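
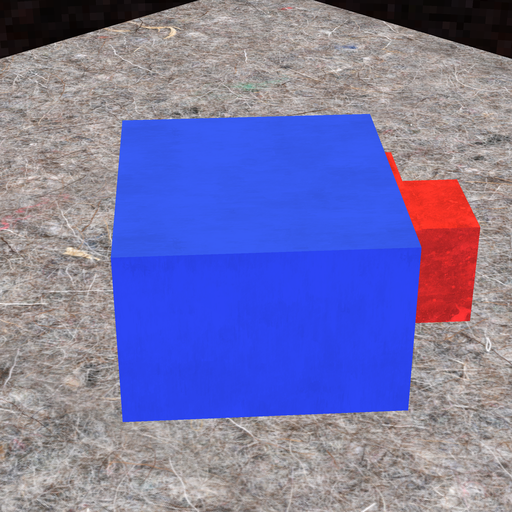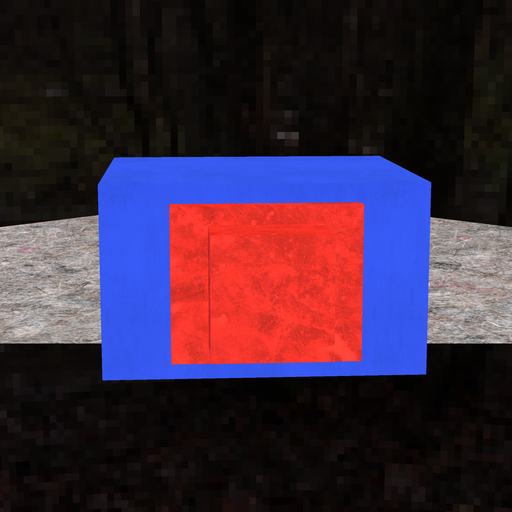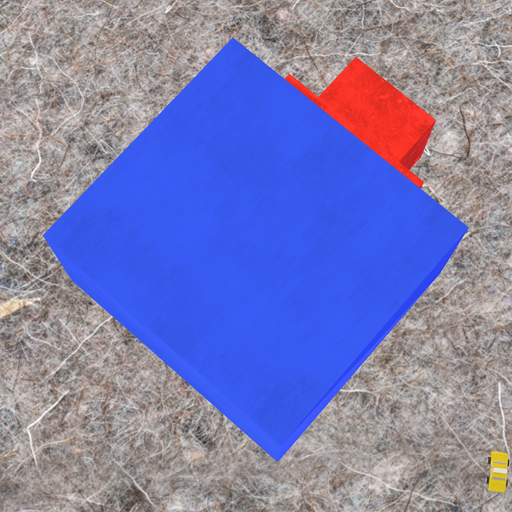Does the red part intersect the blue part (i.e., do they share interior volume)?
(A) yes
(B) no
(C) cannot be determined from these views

(B) no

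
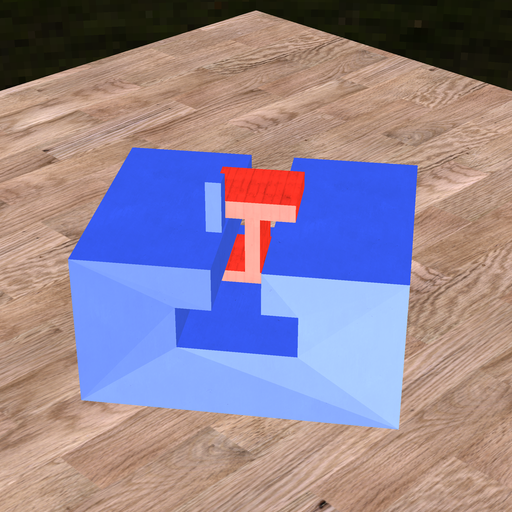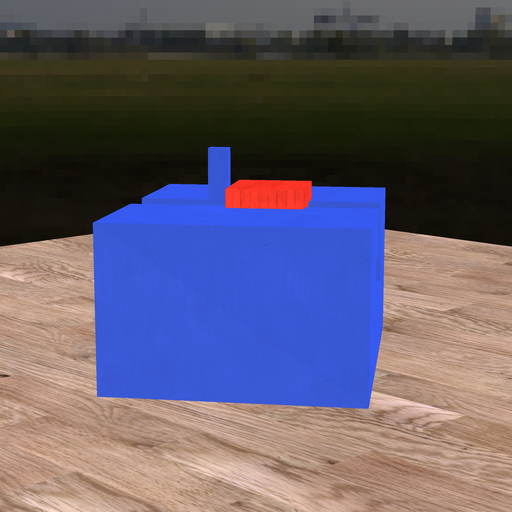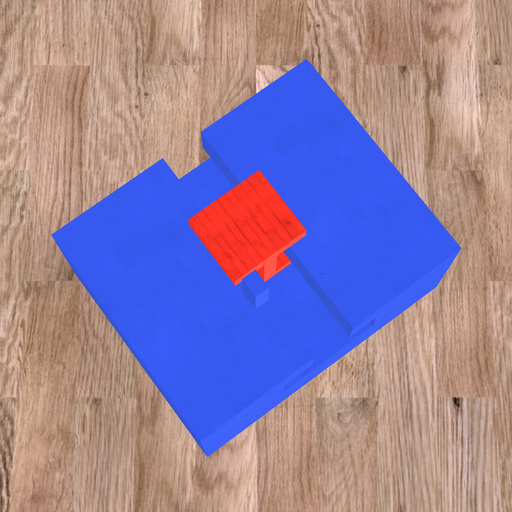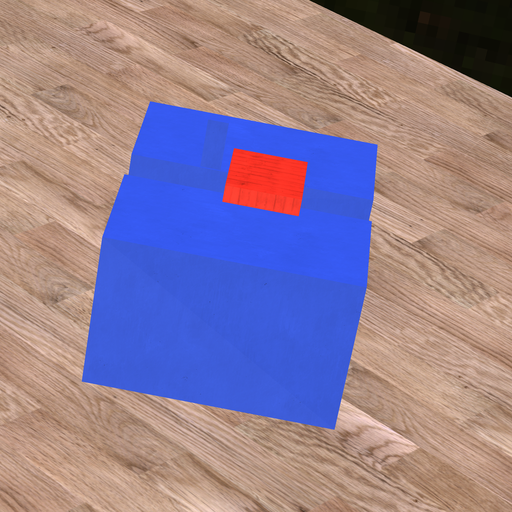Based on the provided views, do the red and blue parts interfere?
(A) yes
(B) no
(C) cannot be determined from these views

(B) no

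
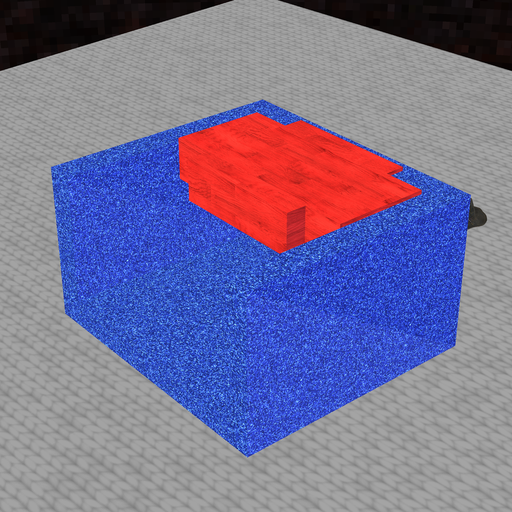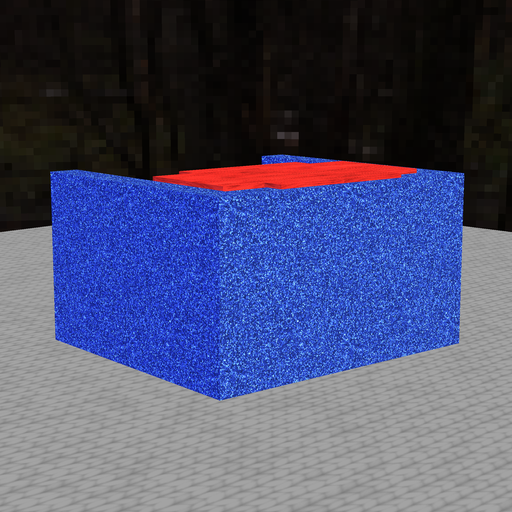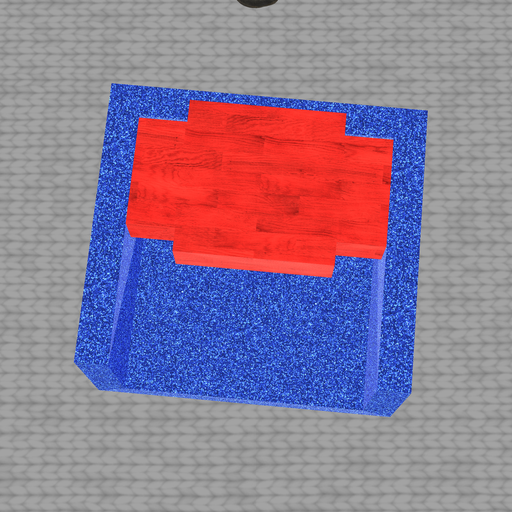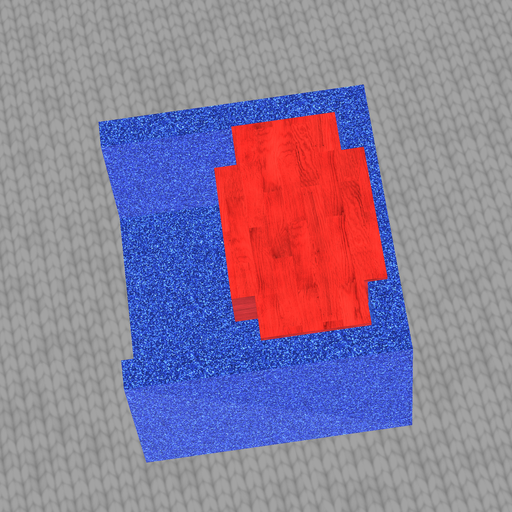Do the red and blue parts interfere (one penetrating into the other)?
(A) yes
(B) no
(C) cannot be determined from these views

(A) yes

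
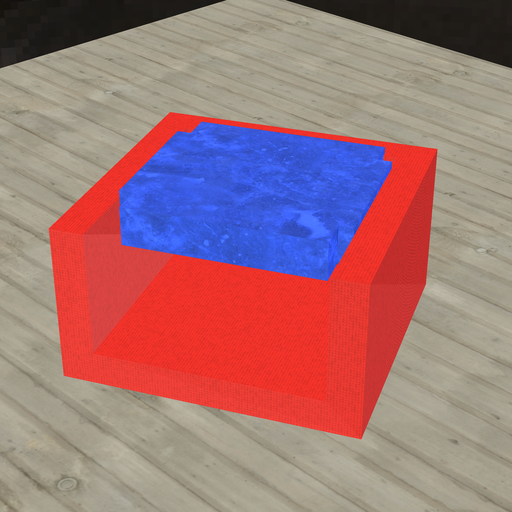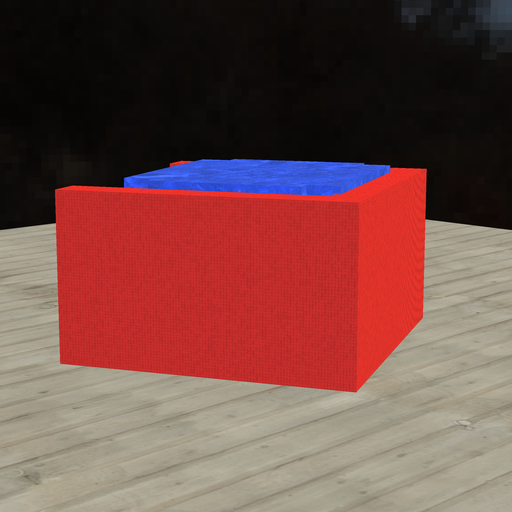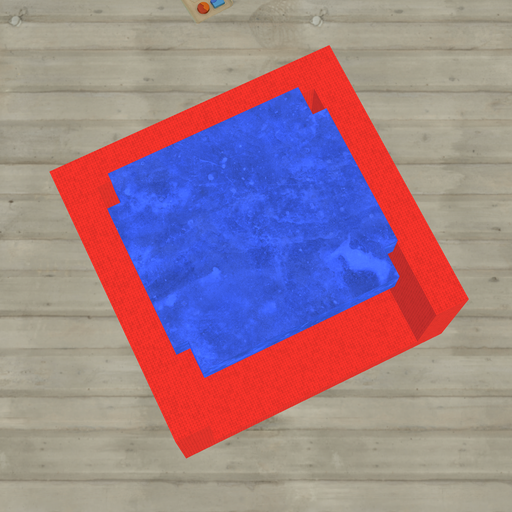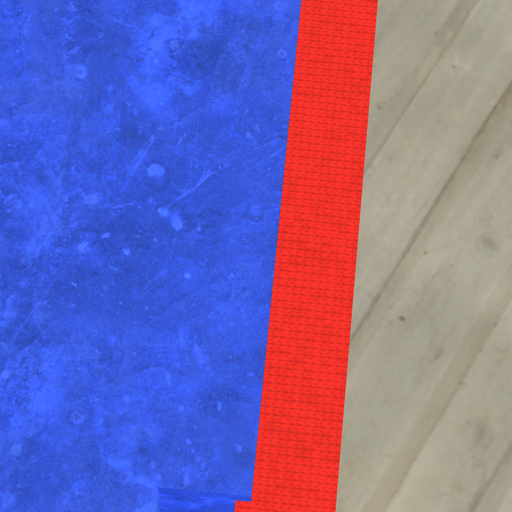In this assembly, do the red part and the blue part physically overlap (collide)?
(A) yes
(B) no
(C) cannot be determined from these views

(A) yes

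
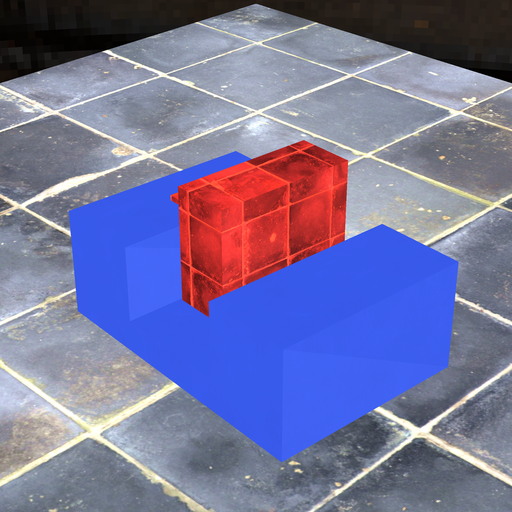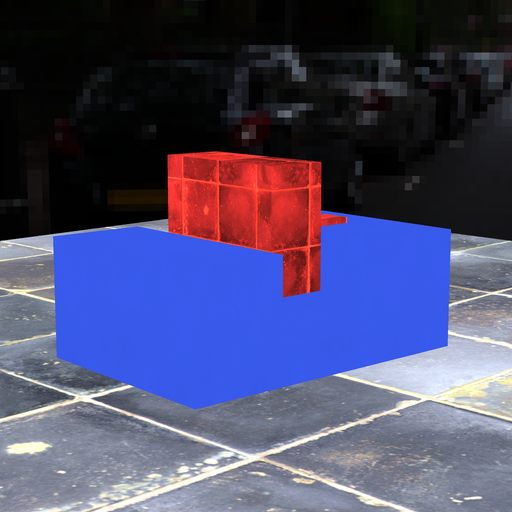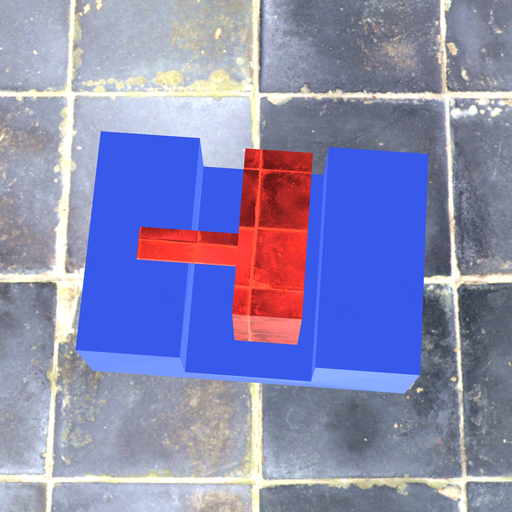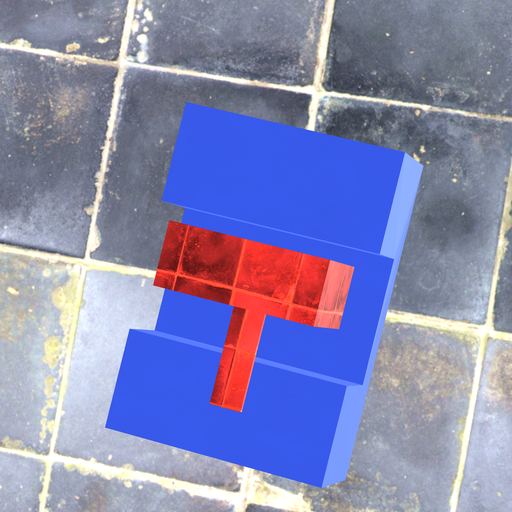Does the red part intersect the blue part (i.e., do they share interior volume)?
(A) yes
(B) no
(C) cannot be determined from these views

(B) no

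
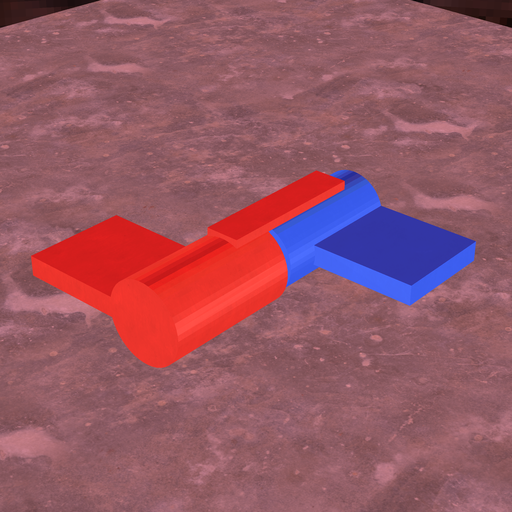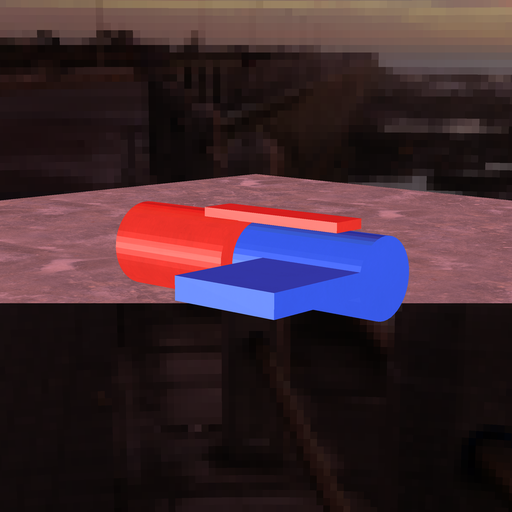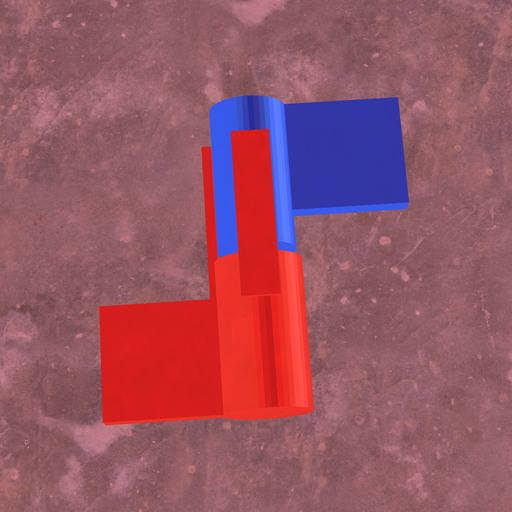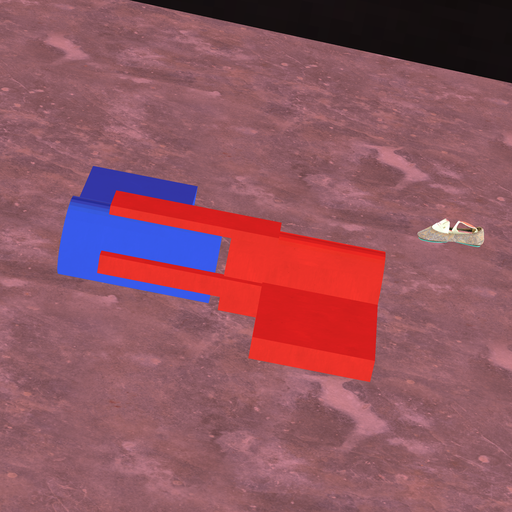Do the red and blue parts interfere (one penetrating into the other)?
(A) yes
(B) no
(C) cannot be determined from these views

(B) no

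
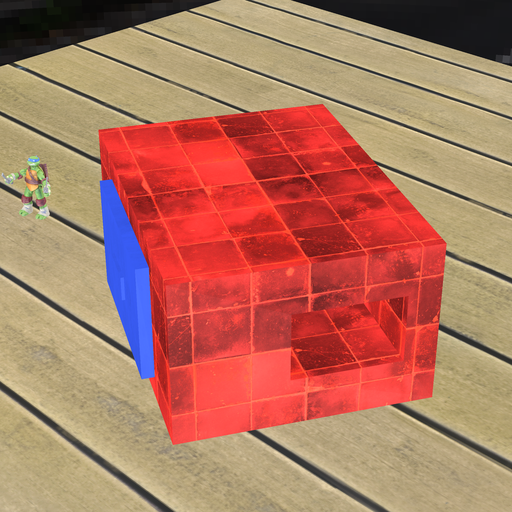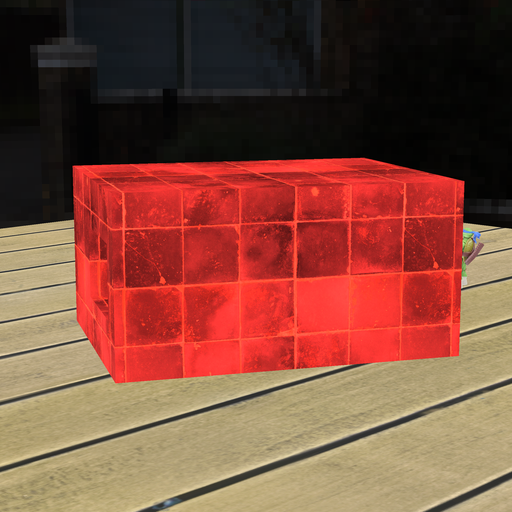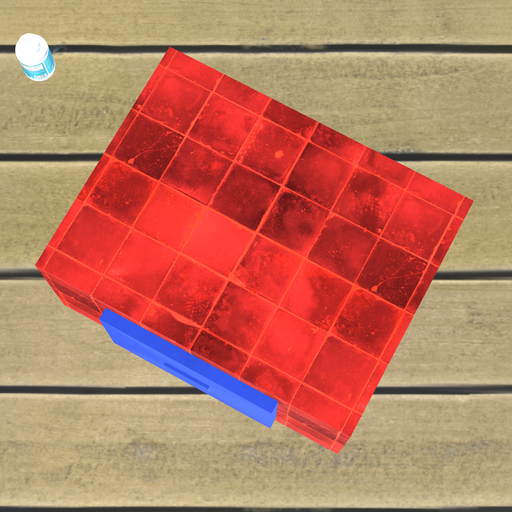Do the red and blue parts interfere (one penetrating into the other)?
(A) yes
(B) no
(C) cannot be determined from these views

(C) cannot be determined from these views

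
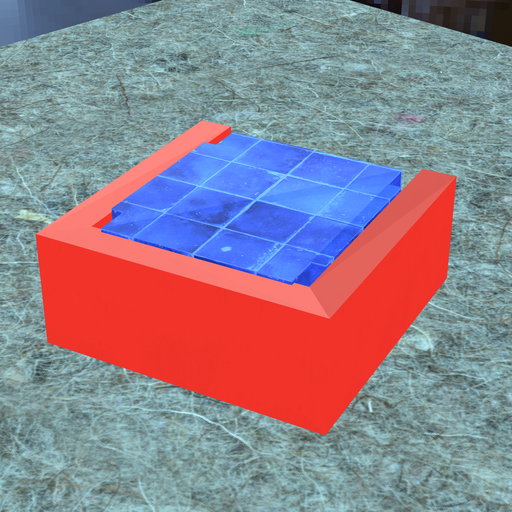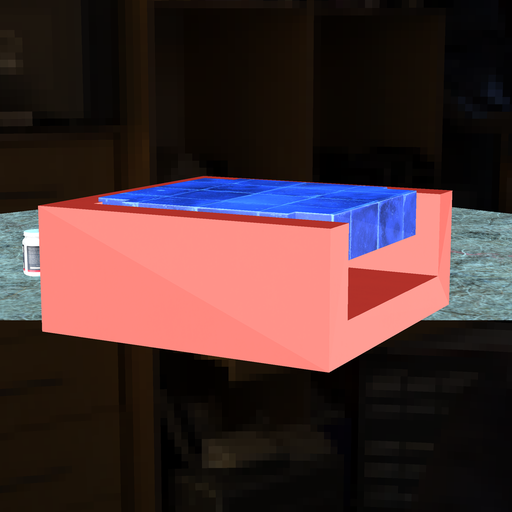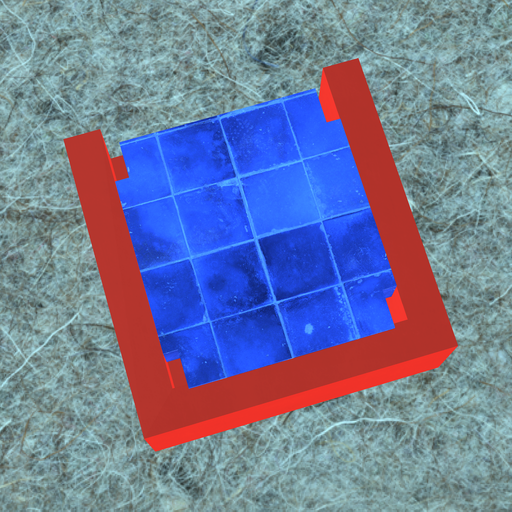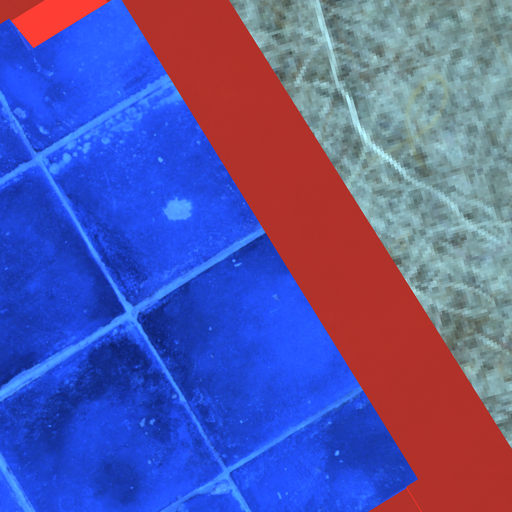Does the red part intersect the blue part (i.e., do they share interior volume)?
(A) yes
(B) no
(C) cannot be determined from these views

(A) yes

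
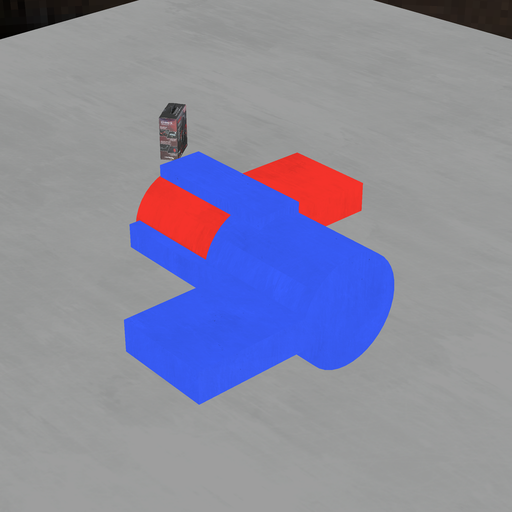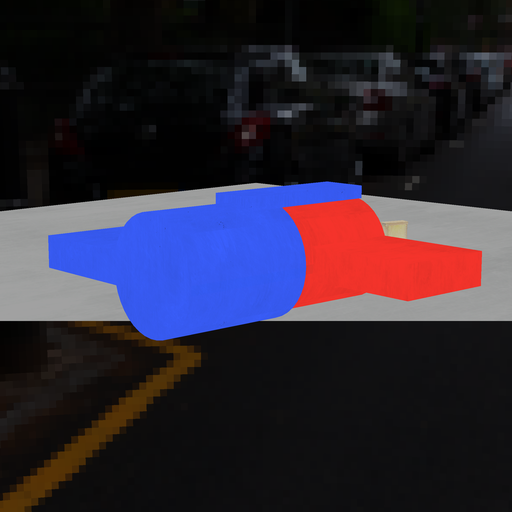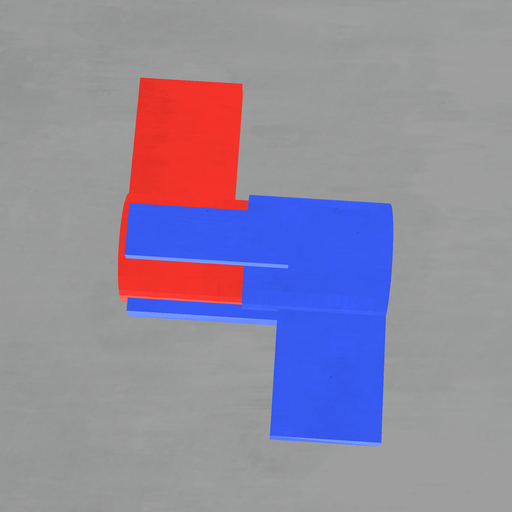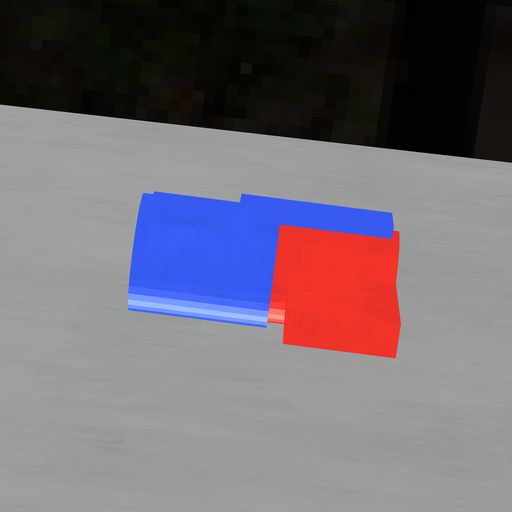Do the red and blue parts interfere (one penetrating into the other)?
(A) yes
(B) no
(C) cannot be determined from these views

(A) yes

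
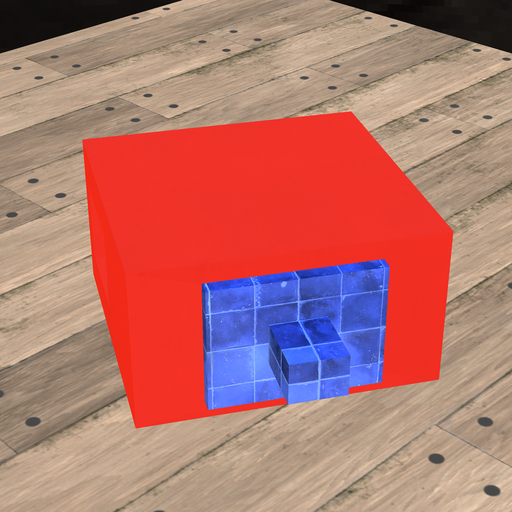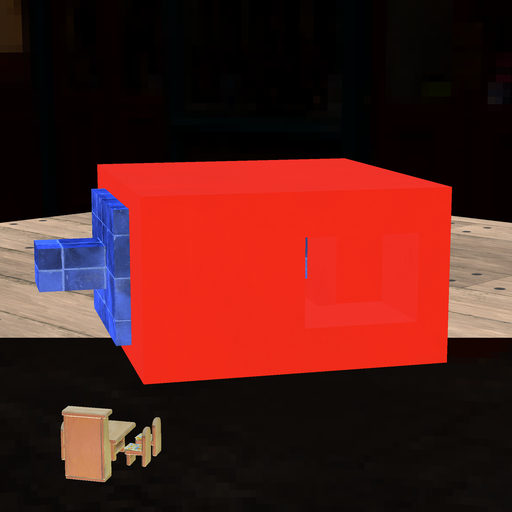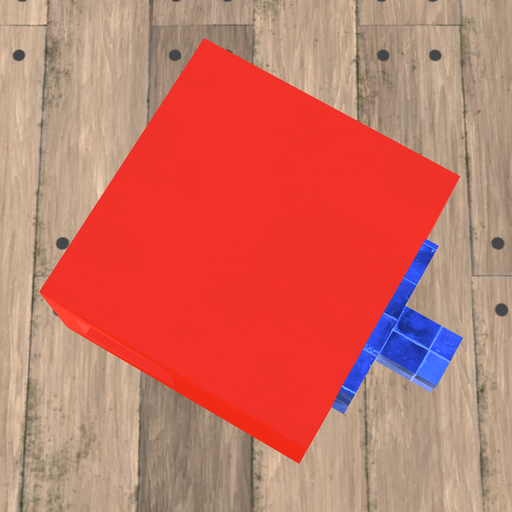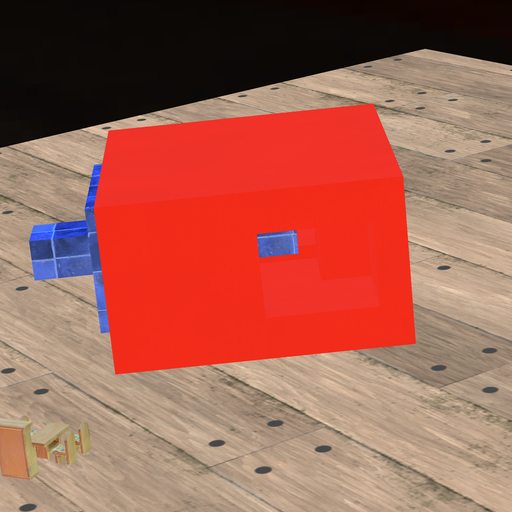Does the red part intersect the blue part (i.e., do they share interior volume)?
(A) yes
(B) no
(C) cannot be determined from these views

(B) no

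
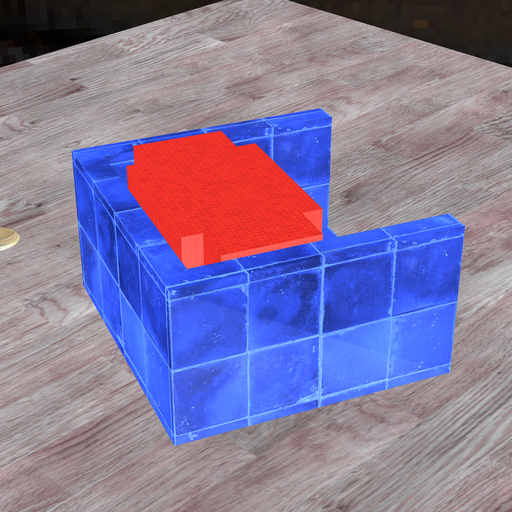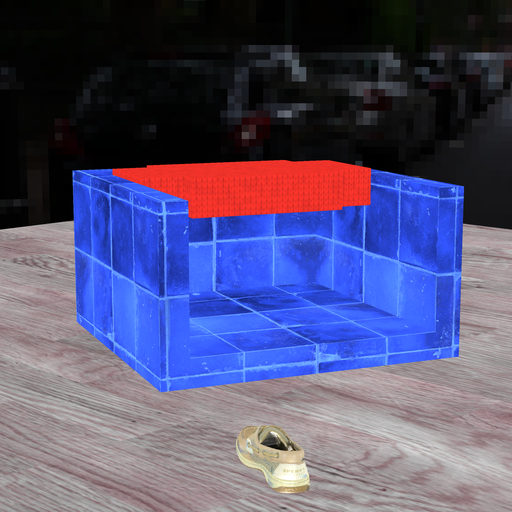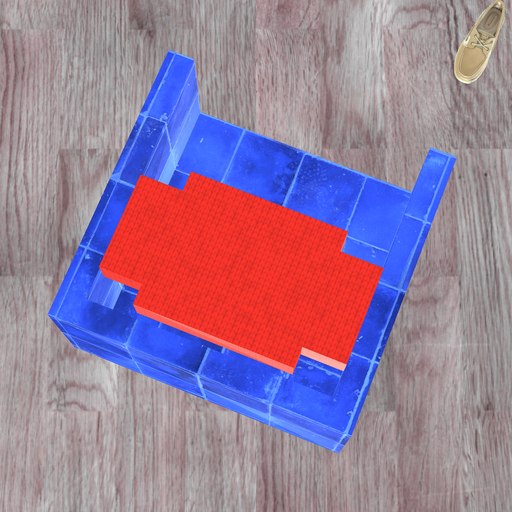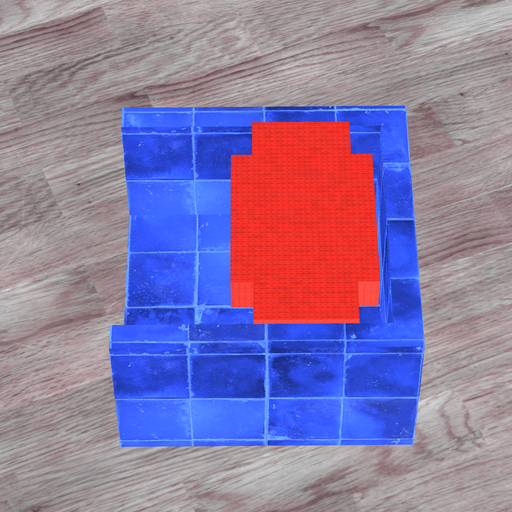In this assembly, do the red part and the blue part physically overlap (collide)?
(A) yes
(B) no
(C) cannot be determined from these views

(B) no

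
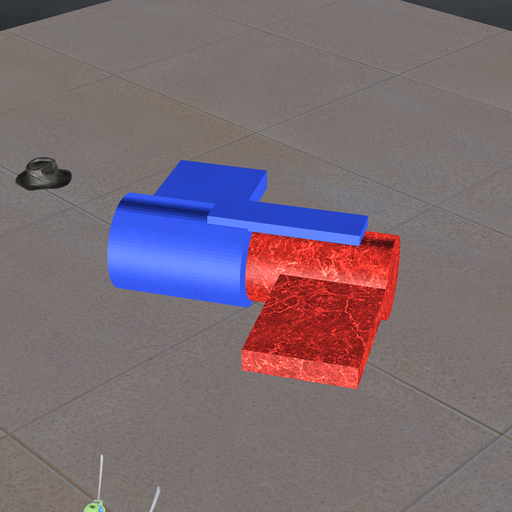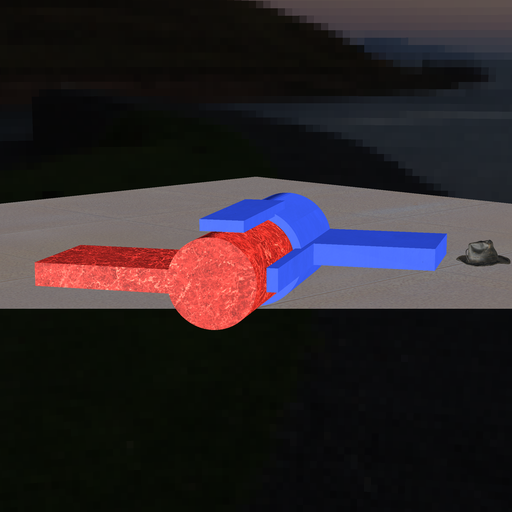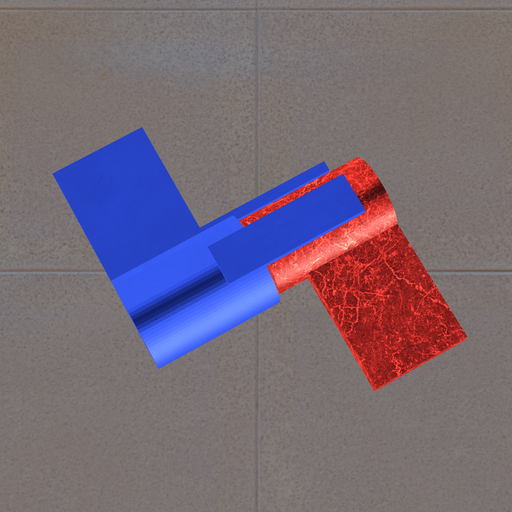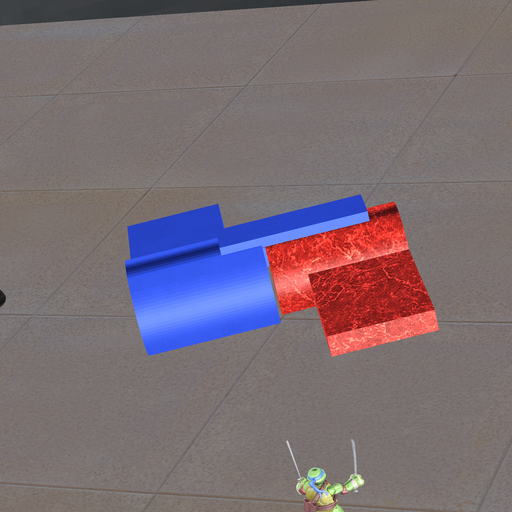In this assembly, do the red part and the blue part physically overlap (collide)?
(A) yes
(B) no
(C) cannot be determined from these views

(B) no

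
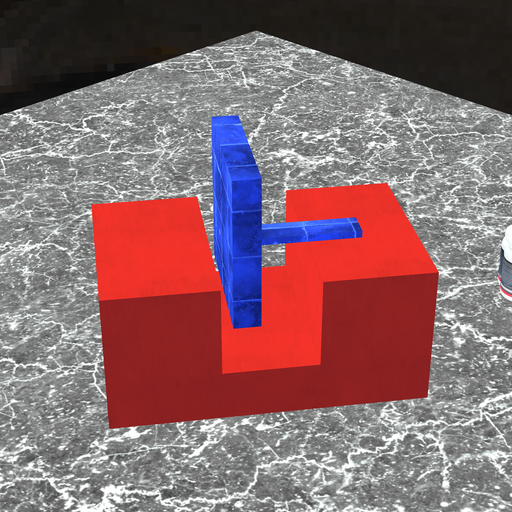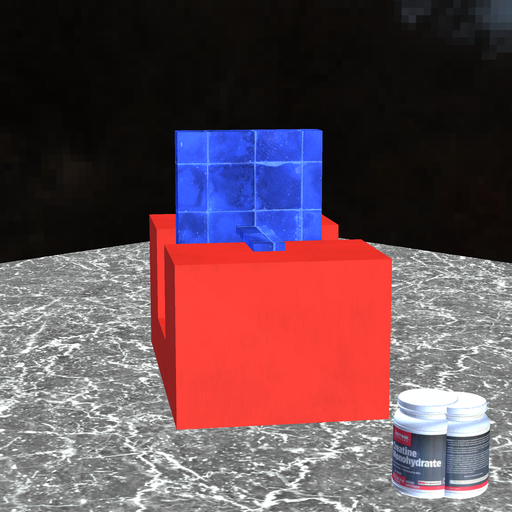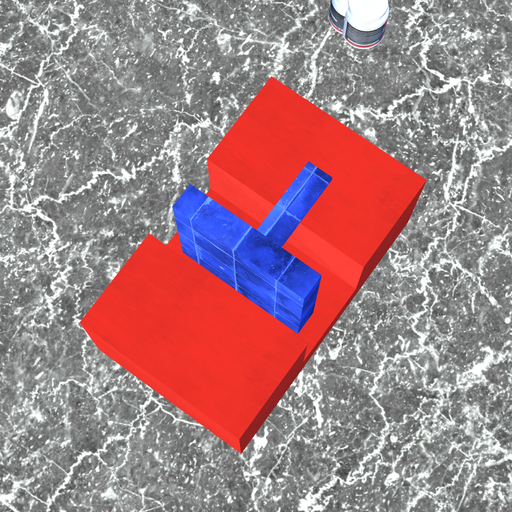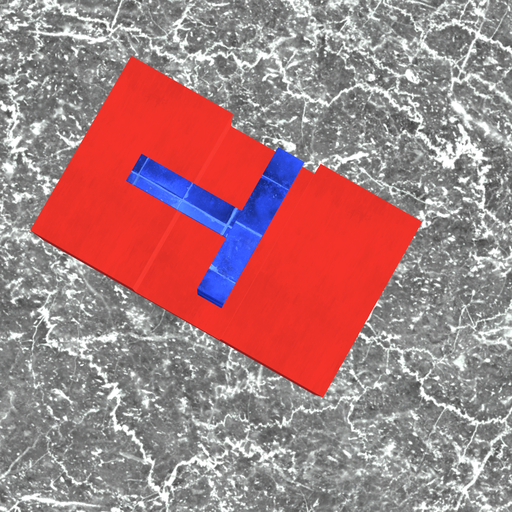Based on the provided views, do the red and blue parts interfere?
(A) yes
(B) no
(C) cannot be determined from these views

(B) no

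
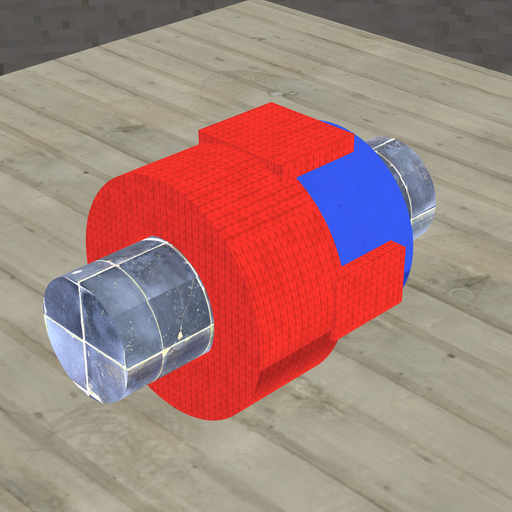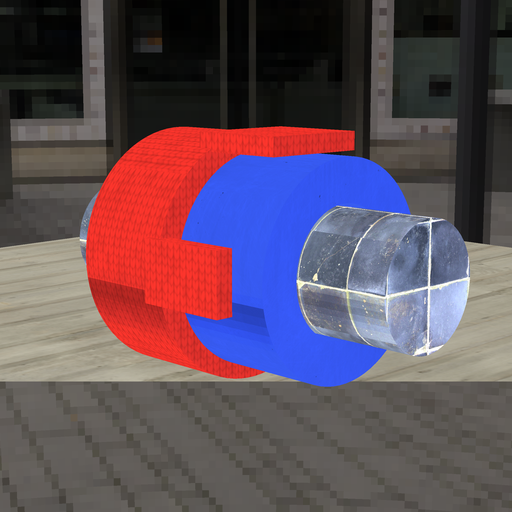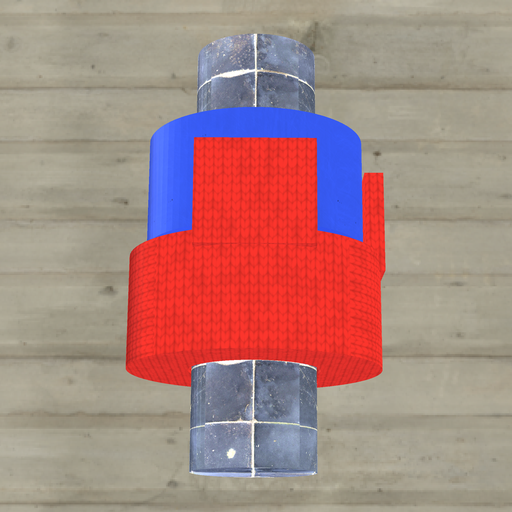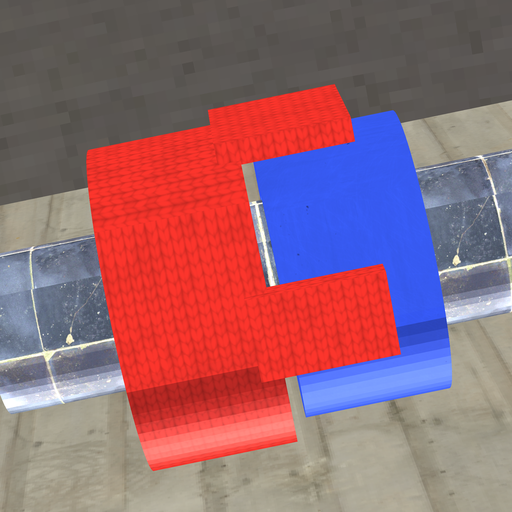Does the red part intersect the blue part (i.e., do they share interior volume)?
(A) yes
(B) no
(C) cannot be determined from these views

(B) no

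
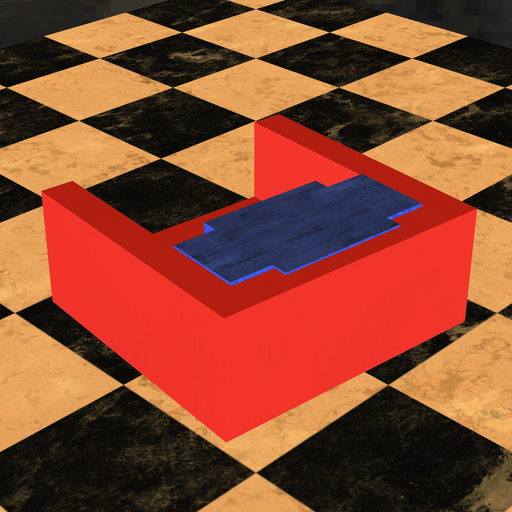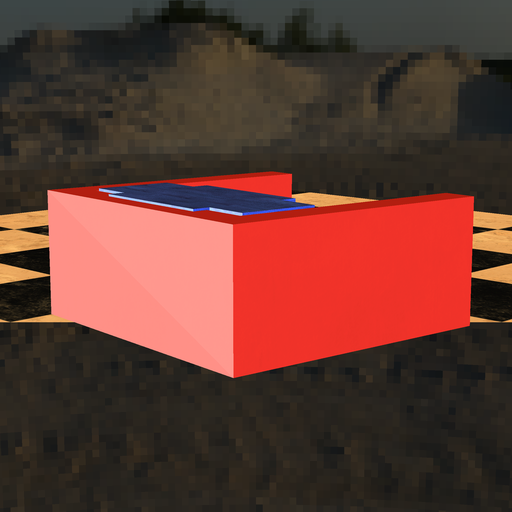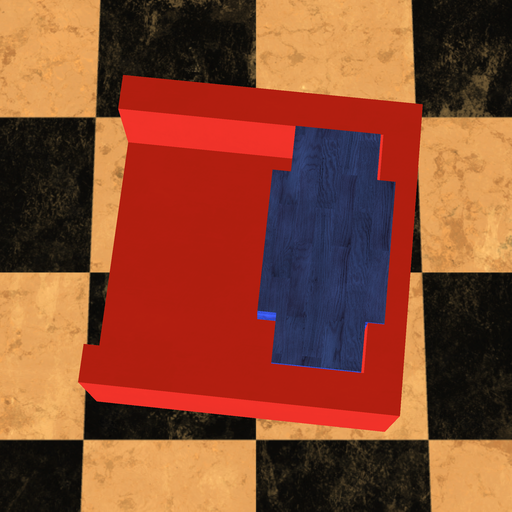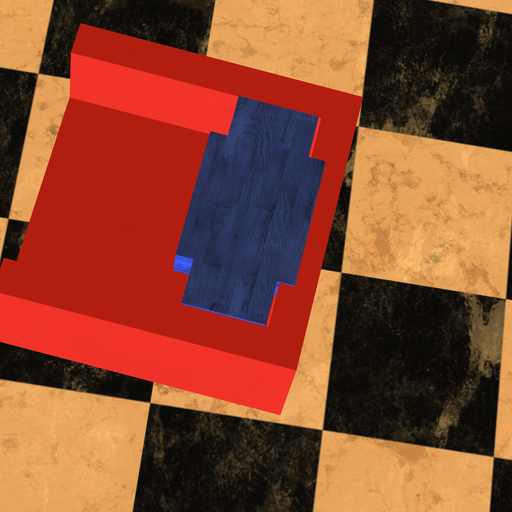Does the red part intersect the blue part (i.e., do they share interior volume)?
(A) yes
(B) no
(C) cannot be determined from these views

(A) yes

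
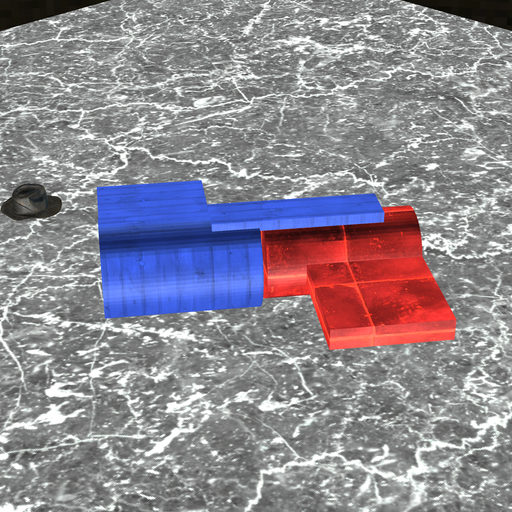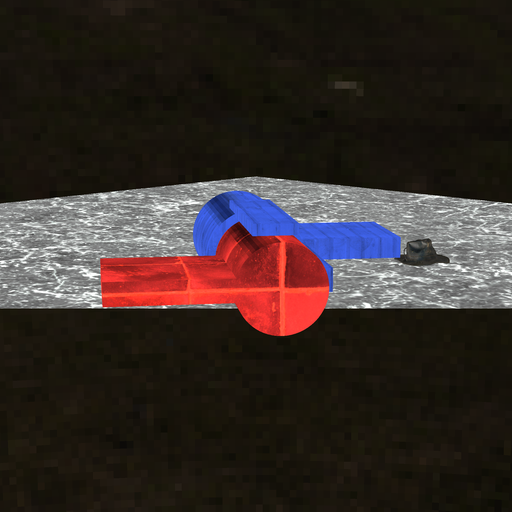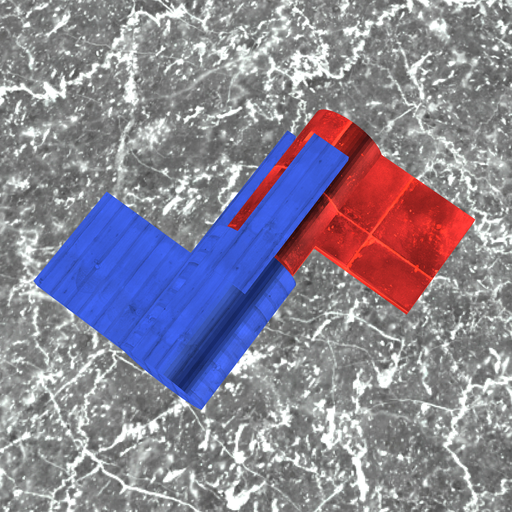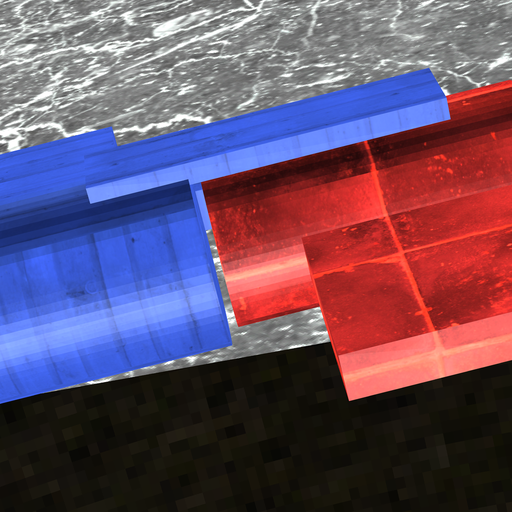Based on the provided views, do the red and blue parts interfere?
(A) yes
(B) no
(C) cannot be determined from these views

(B) no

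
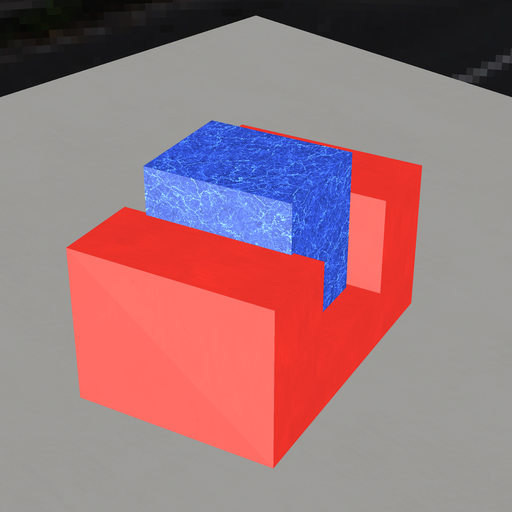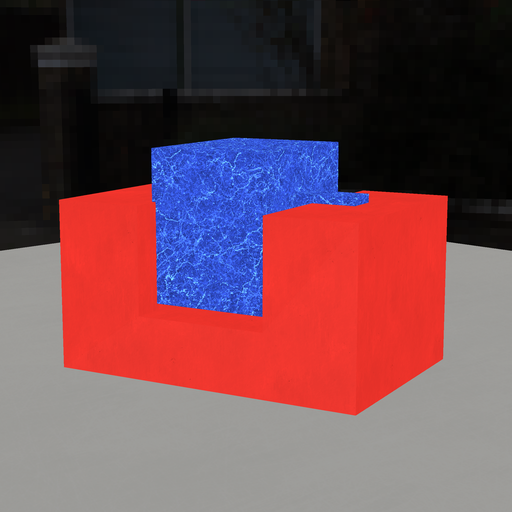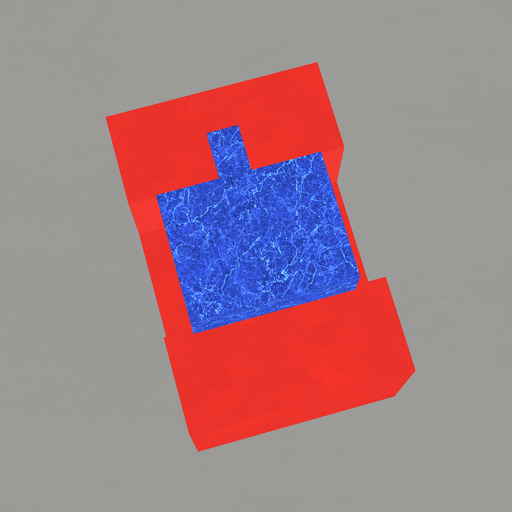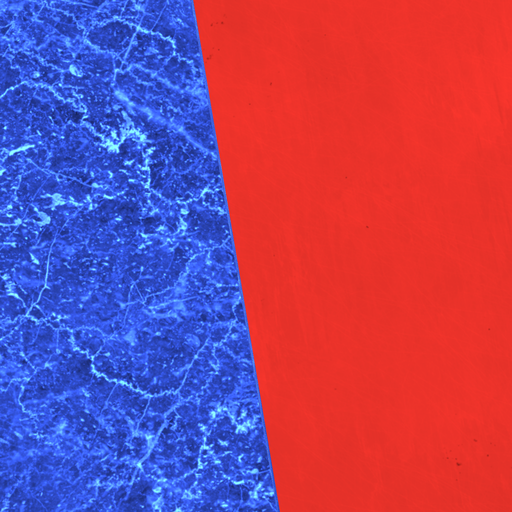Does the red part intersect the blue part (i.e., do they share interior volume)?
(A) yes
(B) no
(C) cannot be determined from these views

(A) yes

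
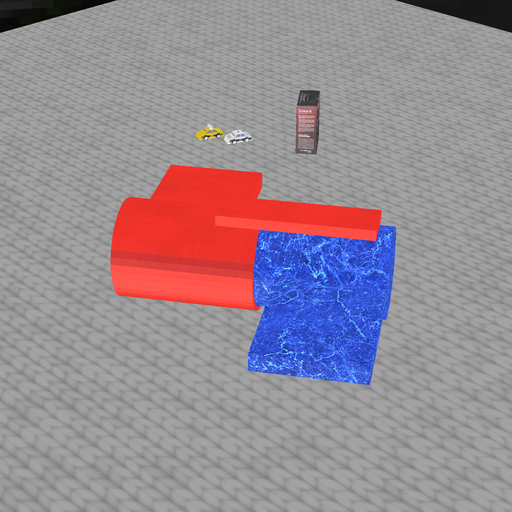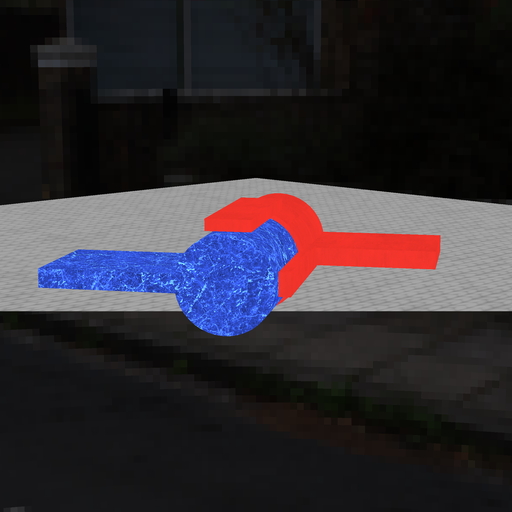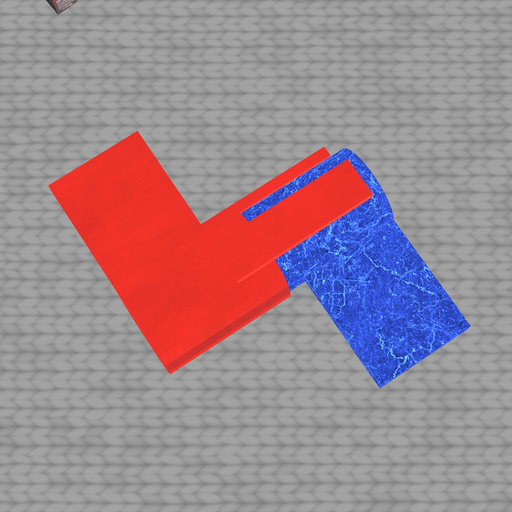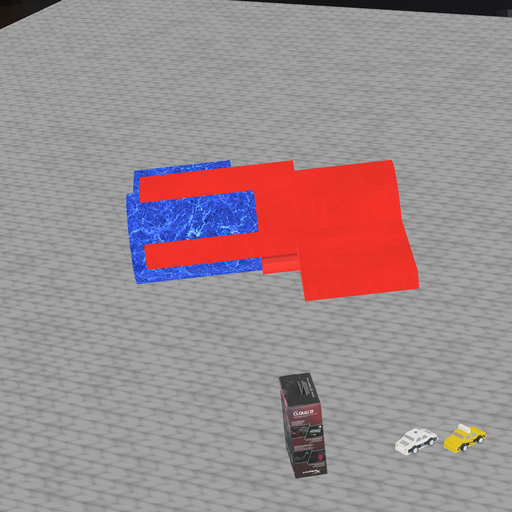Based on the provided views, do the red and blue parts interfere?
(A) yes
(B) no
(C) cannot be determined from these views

(A) yes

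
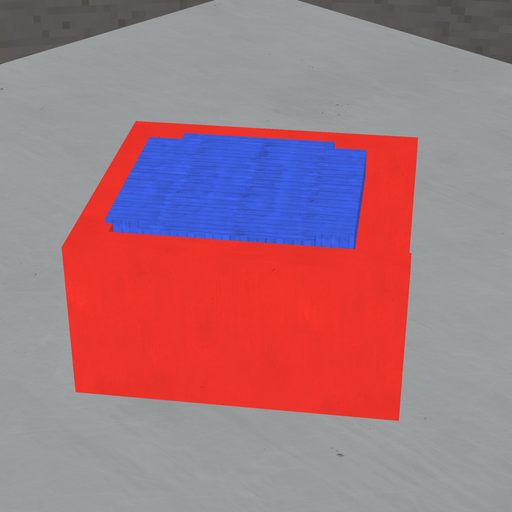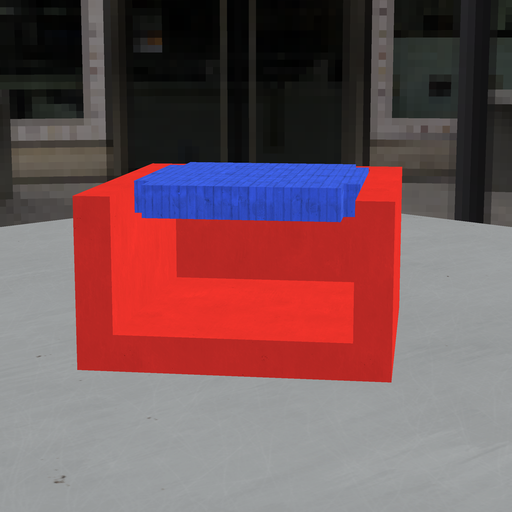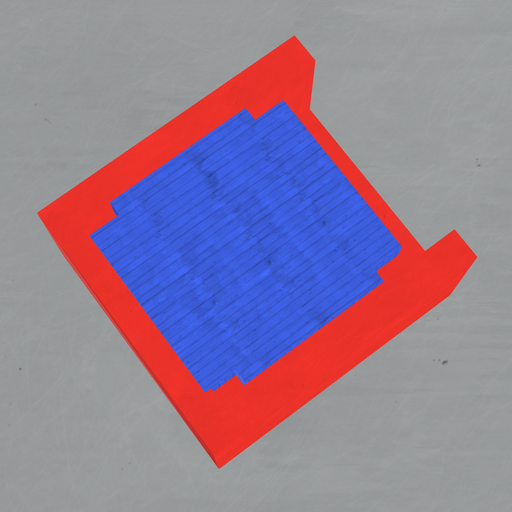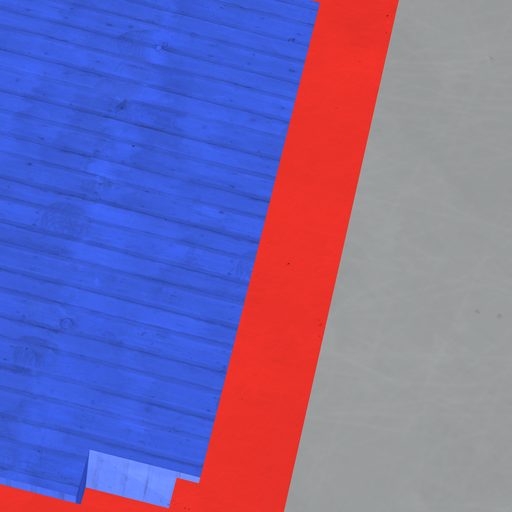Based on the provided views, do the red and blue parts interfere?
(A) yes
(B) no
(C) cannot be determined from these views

(A) yes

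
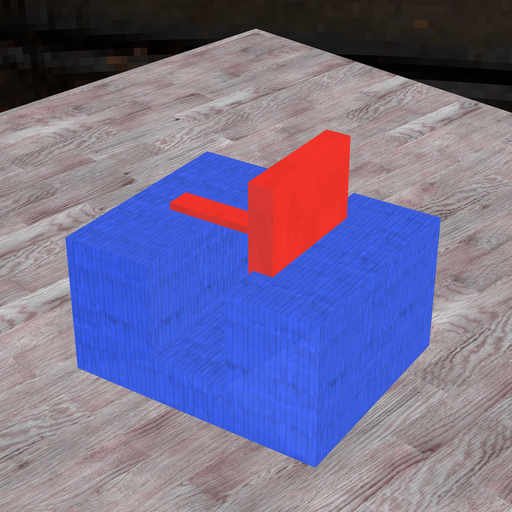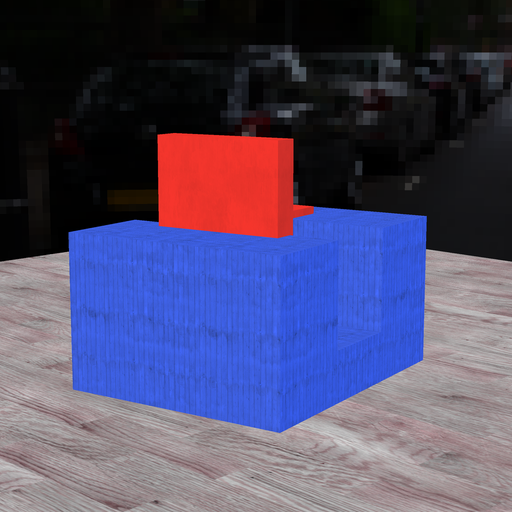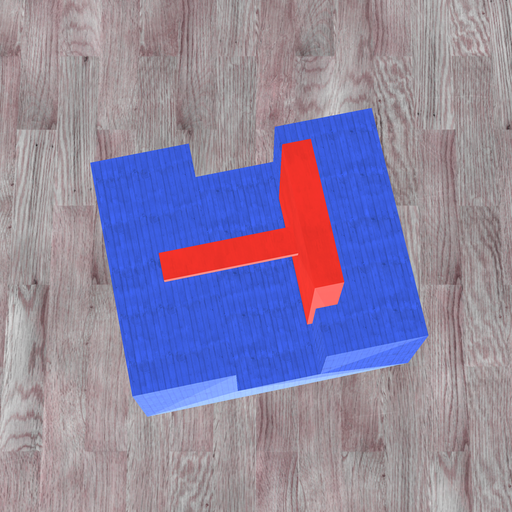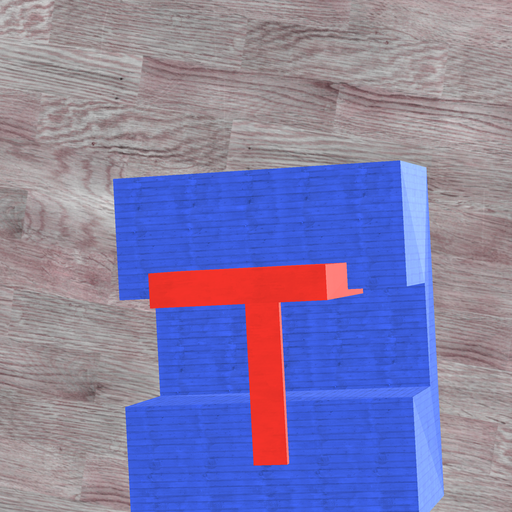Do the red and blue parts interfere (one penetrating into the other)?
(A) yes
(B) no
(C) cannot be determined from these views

(A) yes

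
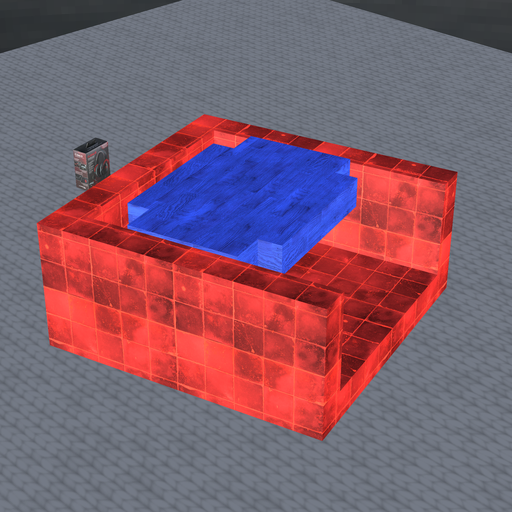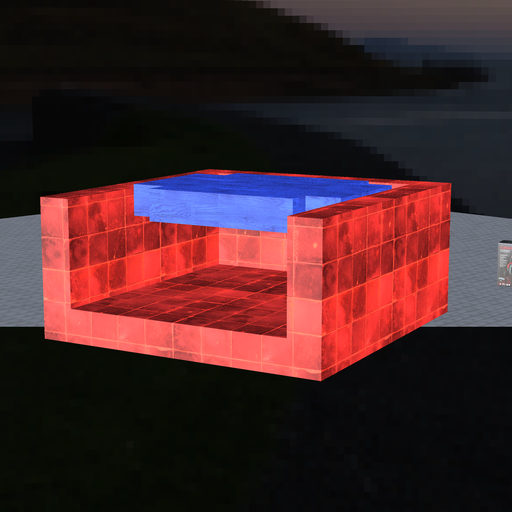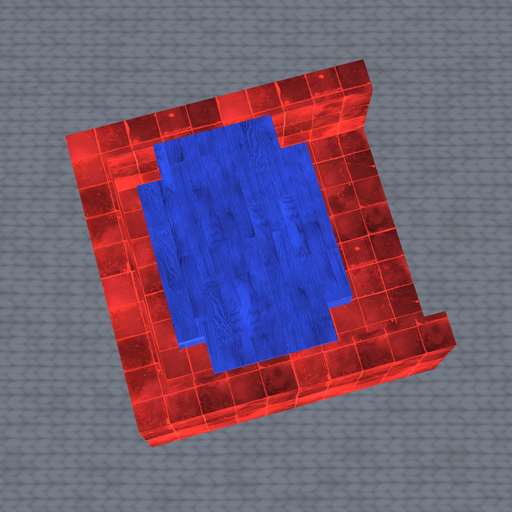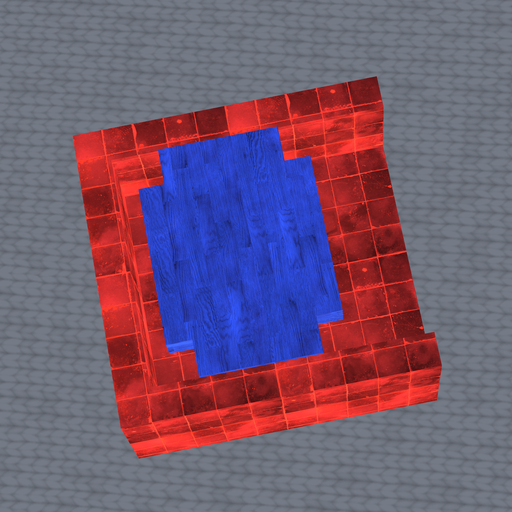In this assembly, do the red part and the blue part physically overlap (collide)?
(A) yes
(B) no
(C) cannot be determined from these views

(B) no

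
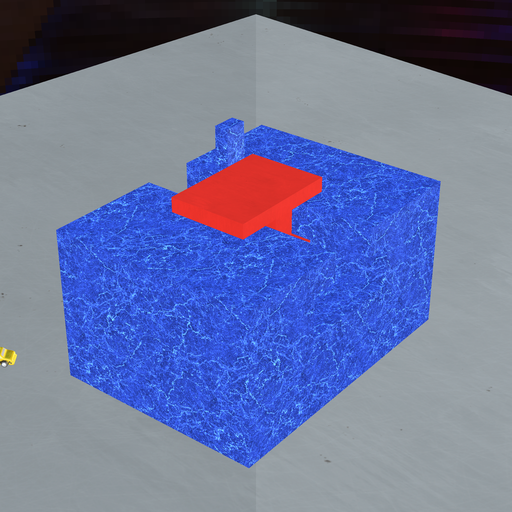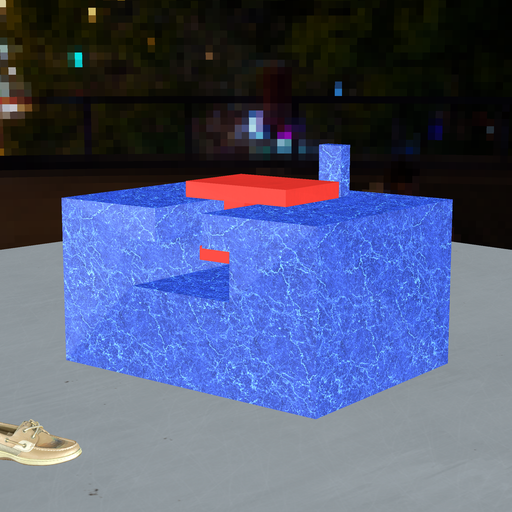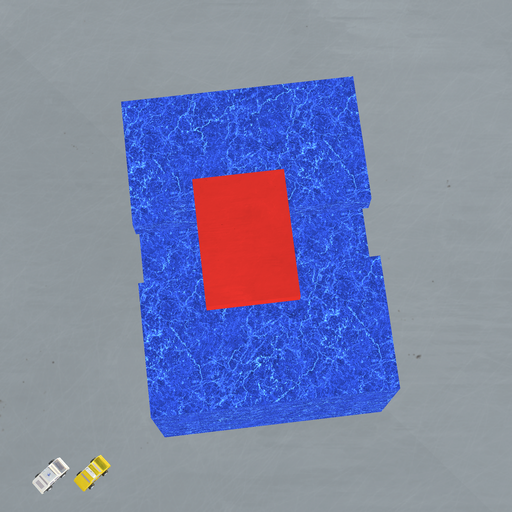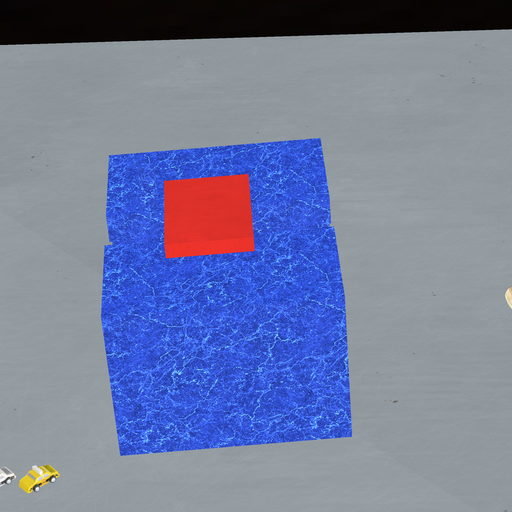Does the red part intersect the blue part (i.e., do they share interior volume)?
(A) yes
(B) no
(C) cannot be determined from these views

(B) no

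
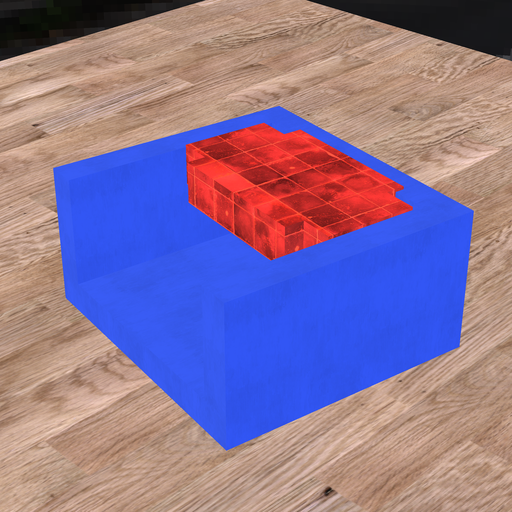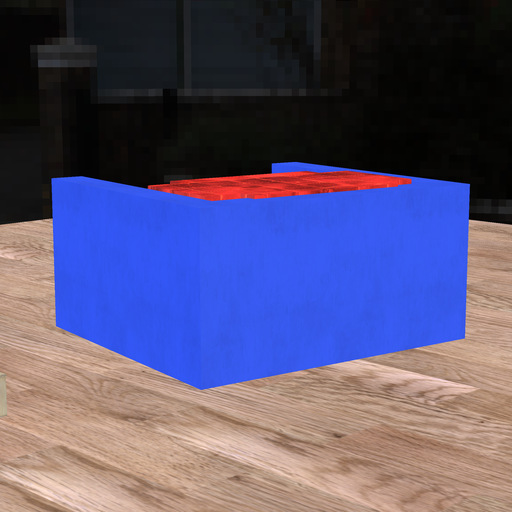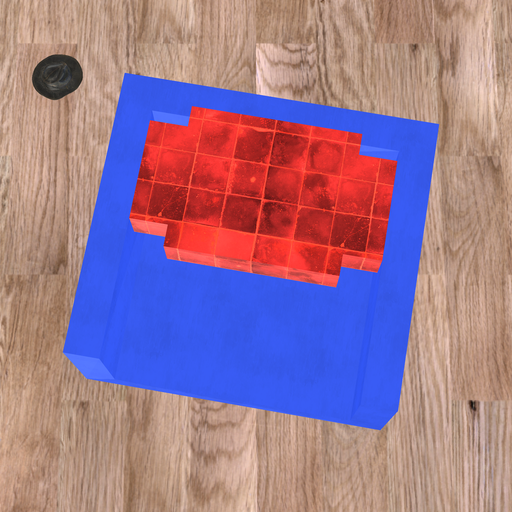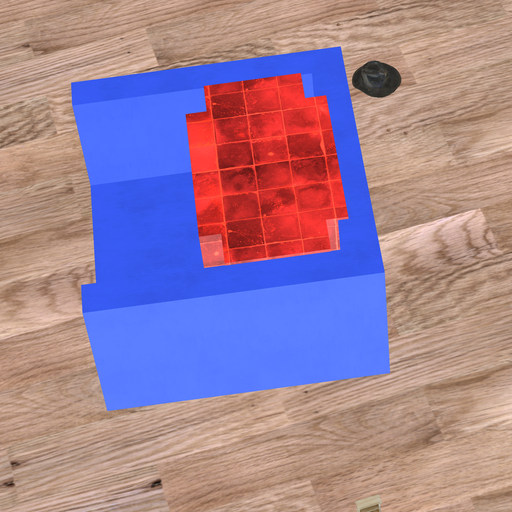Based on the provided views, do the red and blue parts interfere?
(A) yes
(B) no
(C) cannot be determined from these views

(A) yes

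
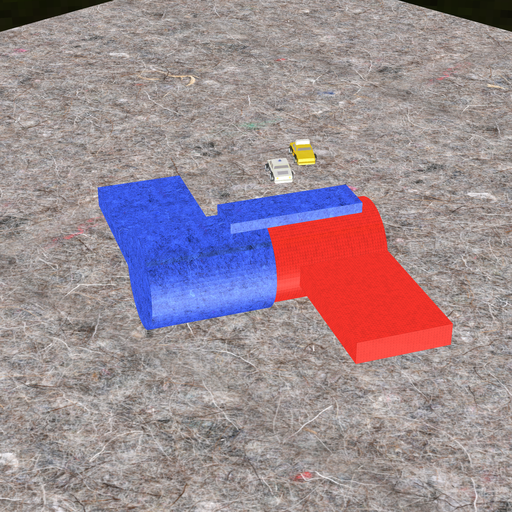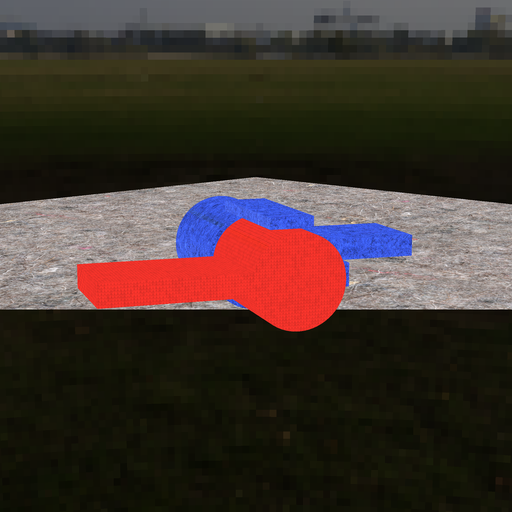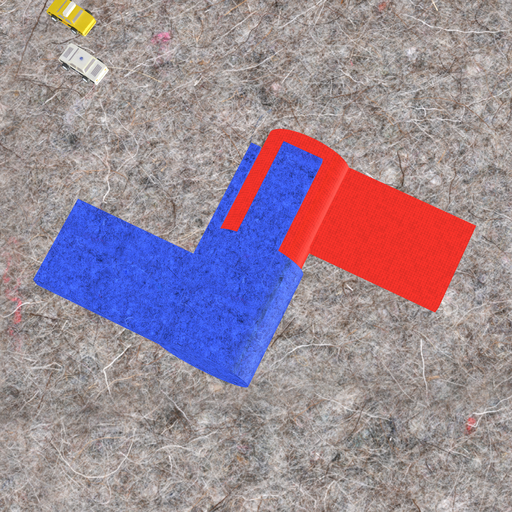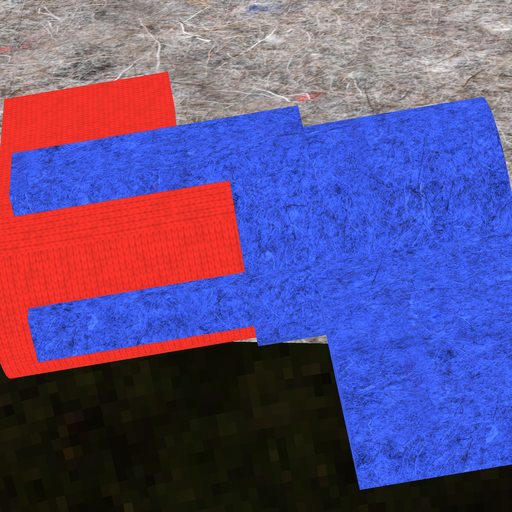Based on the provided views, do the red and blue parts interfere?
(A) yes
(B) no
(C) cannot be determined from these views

(A) yes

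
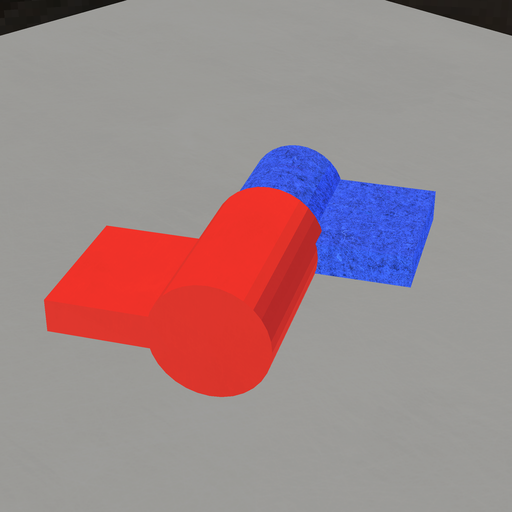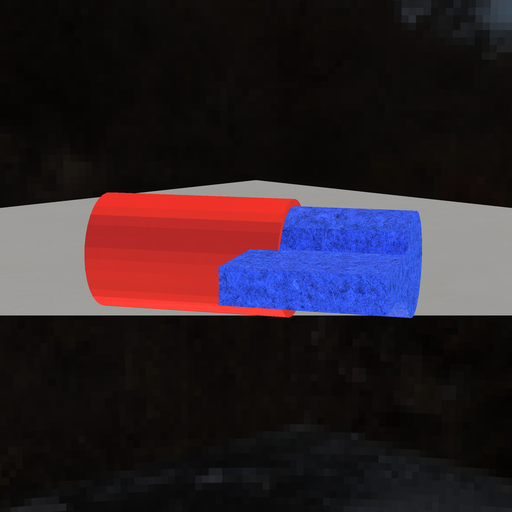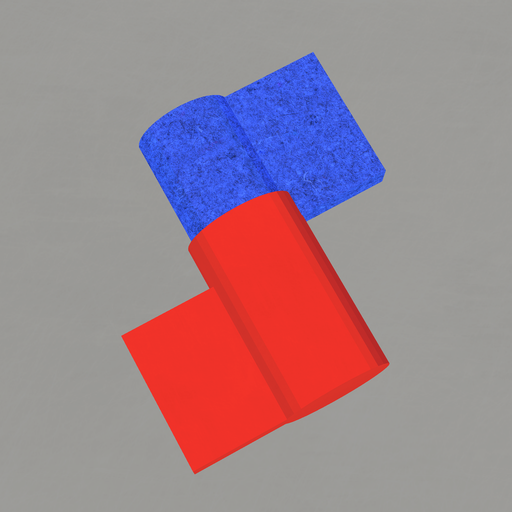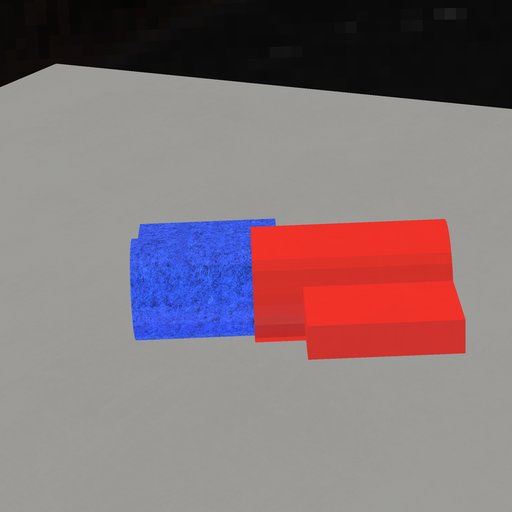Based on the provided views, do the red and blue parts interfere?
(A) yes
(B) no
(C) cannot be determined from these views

(A) yes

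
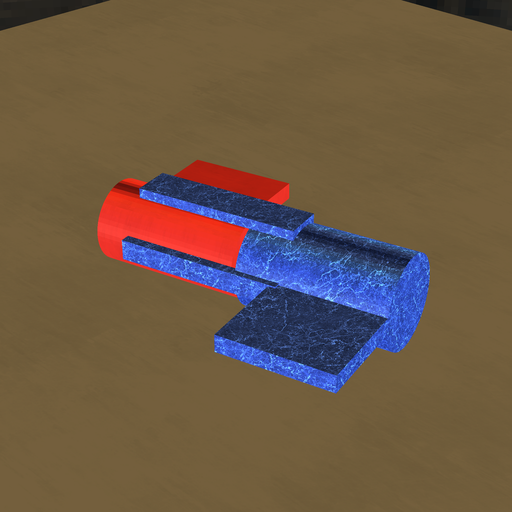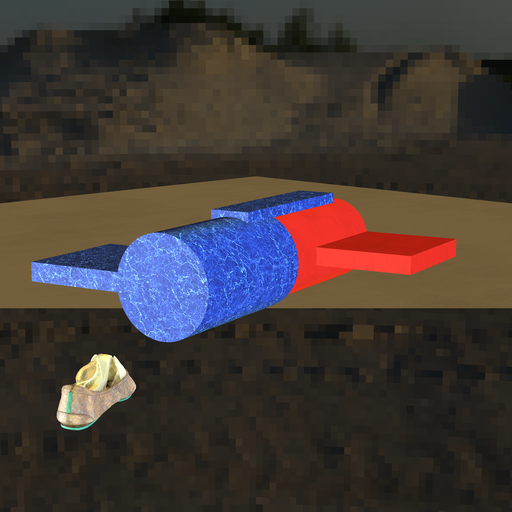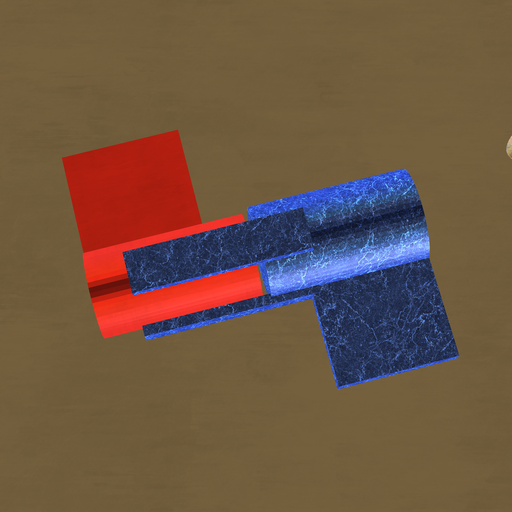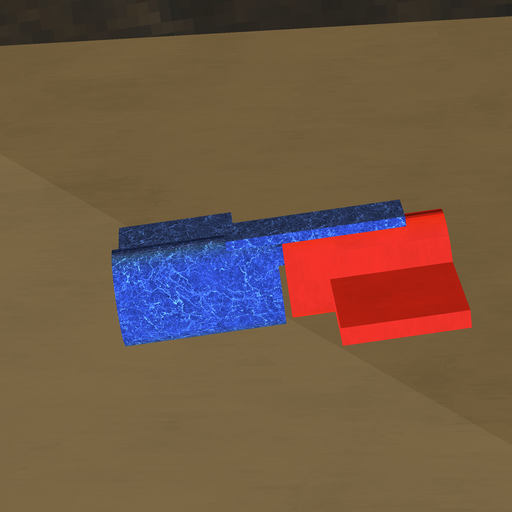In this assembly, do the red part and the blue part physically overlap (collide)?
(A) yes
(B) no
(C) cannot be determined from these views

(B) no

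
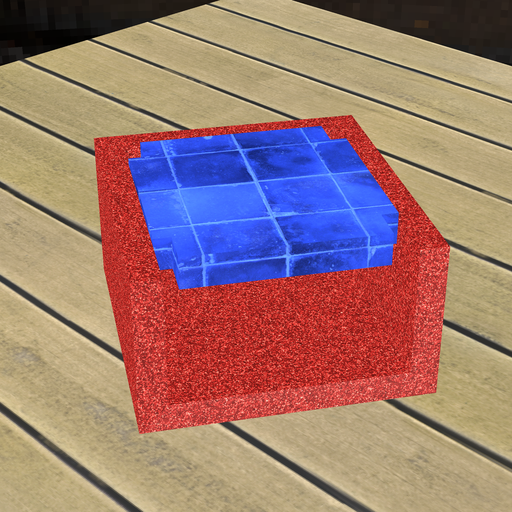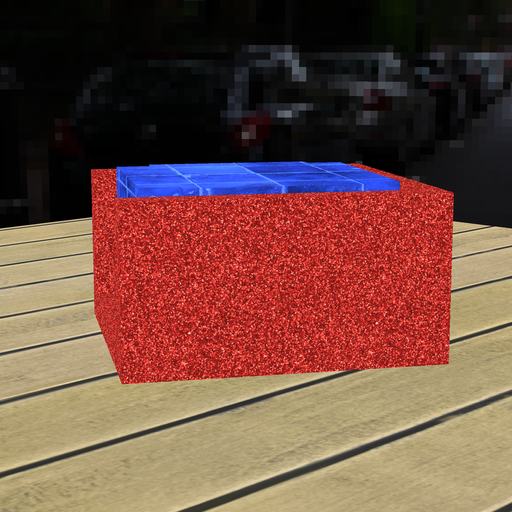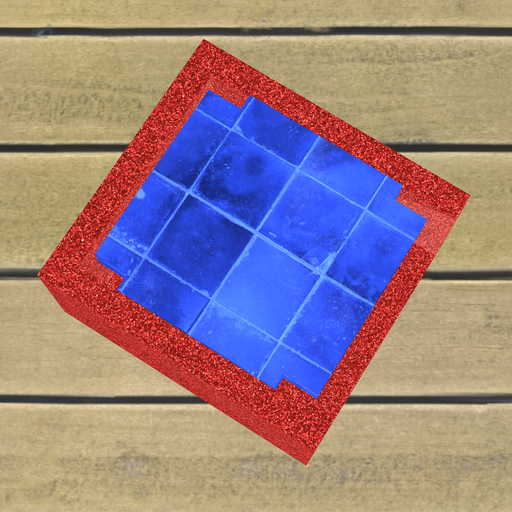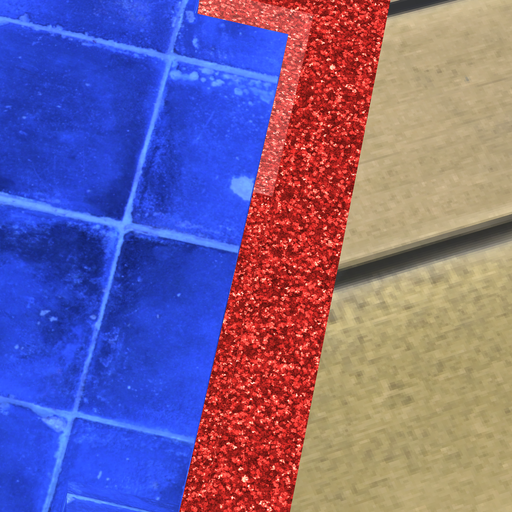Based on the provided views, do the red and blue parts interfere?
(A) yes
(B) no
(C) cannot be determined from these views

(B) no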